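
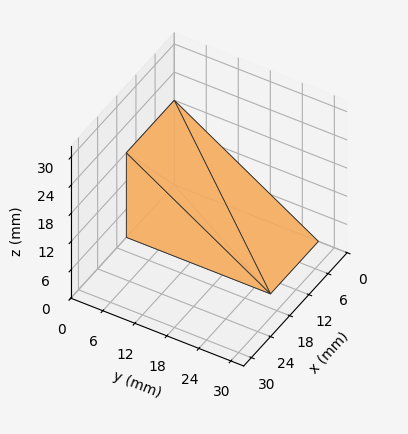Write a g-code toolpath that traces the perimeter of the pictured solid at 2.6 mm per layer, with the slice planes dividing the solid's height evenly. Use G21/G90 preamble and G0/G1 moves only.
Reading the render: the shape is a wedge (ramp): 15 × 27 mm base, rising to 18 mm along the y=0 edge and sloping linearly to z=0 at y=27 (dimensions read to the nearest mm from the axis ticks). For the g-code, the solid's height is divided into equal slices at the stated Δz and each level perimeter traced with G1 moves after a G0 lift.

; perimeter-only toolpath
G21 ; units = mm
G90 ; absolute positioning
G28 ; home
; layer 1
G0 Z2.6
G0 X0.0 Y0.0
G1 X15.0 Y0.0
G1 X15.0 Y23.1
G1 X0.0 Y23.1
G1 X0.0 Y0.0
; layer 2
G0 Z5.1
G0 X0.0 Y0.0
G1 X15.0 Y0.0
G1 X15.0 Y19.3
G1 X0.0 Y19.3
G1 X0.0 Y0.0
; layer 3
G0 Z7.7
G0 X0.0 Y0.0
G1 X15.0 Y0.0
G1 X15.0 Y15.4
G1 X0.0 Y15.4
G1 X0.0 Y0.0
; layer 4
G0 Z10.3
G0 X0.0 Y0.0
G1 X15.0 Y0.0
G1 X15.0 Y11.6
G1 X0.0 Y11.6
G1 X0.0 Y0.0
; layer 5
G0 Z12.9
G0 X0.0 Y0.0
G1 X15.0 Y0.0
G1 X15.0 Y7.7
G1 X0.0 Y7.7
G1 X0.0 Y0.0
; layer 6
G0 Z15.4
G0 X0.0 Y0.0
G1 X15.0 Y0.0
G1 X15.0 Y3.9
G1 X0.0 Y3.9
G1 X0.0 Y0.0
M2 ; end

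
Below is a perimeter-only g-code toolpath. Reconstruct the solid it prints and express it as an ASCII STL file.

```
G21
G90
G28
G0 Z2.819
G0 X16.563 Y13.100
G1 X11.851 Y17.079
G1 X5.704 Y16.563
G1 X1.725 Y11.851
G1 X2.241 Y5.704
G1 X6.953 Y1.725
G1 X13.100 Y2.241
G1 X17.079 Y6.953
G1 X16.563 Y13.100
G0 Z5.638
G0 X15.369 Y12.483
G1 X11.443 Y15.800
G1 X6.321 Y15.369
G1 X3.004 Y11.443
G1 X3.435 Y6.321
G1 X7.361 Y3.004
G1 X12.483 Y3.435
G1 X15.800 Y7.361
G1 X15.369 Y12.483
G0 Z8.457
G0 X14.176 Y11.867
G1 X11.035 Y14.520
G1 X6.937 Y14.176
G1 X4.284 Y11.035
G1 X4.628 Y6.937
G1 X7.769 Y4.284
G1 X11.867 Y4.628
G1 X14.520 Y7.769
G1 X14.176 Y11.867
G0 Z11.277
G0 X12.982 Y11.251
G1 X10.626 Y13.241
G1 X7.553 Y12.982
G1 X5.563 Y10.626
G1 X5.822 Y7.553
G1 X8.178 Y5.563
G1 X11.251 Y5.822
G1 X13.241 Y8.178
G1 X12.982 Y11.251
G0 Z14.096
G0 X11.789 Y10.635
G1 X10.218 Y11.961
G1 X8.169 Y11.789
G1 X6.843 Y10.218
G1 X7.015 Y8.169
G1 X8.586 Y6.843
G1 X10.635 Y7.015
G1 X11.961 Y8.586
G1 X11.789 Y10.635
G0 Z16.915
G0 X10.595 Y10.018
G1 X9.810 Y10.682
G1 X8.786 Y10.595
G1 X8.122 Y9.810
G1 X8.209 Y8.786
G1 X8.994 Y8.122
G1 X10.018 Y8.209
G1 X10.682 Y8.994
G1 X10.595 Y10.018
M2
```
solid part
  facet normal 0.0000 0.0000 -1.0000
    outer loop
      vertex 5.088 17.756 0.000
      vertex 12.259 18.359 0.000
      vertex 17.756 13.716 0.000
    endloop
  endfacet
  facet normal 0.0000 0.0000 -1.0000
    outer loop
      vertex 0.445 12.259 0.000
      vertex 5.088 17.756 0.000
      vertex 17.756 13.716 0.000
    endloop
  endfacet
  facet normal 0.0000 0.0000 -1.0000
    outer loop
      vertex 1.048 5.088 0.000
      vertex 0.445 12.259 0.000
      vertex 17.756 13.716 0.000
    endloop
  endfacet
  facet normal 0.0000 0.0000 -1.0000
    outer loop
      vertex 6.545 0.445 0.000
      vertex 1.048 5.088 0.000
      vertex 17.756 13.716 0.000
    endloop
  endfacet
  facet normal 0.0000 0.0000 -1.0000
    outer loop
      vertex 13.716 1.048 0.000
      vertex 6.545 0.445 0.000
      vertex 17.756 13.716 0.000
    endloop
  endfacet
  facet normal 0.0000 0.0000 -1.0000
    outer loop
      vertex 18.359 6.545 0.000
      vertex 13.716 1.048 0.000
      vertex 17.756 13.716 0.000
    endloop
  endfacet
  facet normal 0.5906 0.6992 0.4029
    outer loop
      vertex 17.756 13.716 0.000
      vertex 12.259 18.359 0.000
      vertex 9.402 9.402 19.734
    endloop
  endfacet
  facet normal -0.0767 0.9120 0.4029
    outer loop
      vertex 12.259 18.359 0.000
      vertex 5.088 17.756 0.000
      vertex 9.402 9.402 19.734
    endloop
  endfacet
  facet normal -0.6992 0.5906 0.4029
    outer loop
      vertex 5.088 17.756 0.000
      vertex 0.445 12.259 0.000
      vertex 9.402 9.402 19.734
    endloop
  endfacet
  facet normal -0.9120 -0.0767 0.4029
    outer loop
      vertex 0.445 12.259 0.000
      vertex 1.048 5.088 0.000
      vertex 9.402 9.402 19.734
    endloop
  endfacet
  facet normal -0.5906 -0.6992 0.4029
    outer loop
      vertex 1.048 5.088 0.000
      vertex 6.545 0.445 0.000
      vertex 9.402 9.402 19.734
    endloop
  endfacet
  facet normal 0.0767 -0.9120 0.4029
    outer loop
      vertex 6.545 0.445 0.000
      vertex 13.716 1.048 0.000
      vertex 9.402 9.402 19.734
    endloop
  endfacet
  facet normal 0.6992 -0.5906 0.4029
    outer loop
      vertex 13.716 1.048 0.000
      vertex 18.359 6.545 0.000
      vertex 9.402 9.402 19.734
    endloop
  endfacet
  facet normal 0.9120 0.0767 0.4029
    outer loop
      vertex 18.359 6.545 0.000
      vertex 17.756 13.716 0.000
      vertex 9.402 9.402 19.734
    endloop
  endfacet
endsolid part

The G0 Z moves step by Δz≈2.819 mm. The G1 loops shrink linearly with z, so the solid tapers from its base footprint up to z≈19.7. Closing with a flat bottom cap and the tapered top and triangulating gives 14 facets — a regular 8-sided pyramid, base circumscribed radius ≈ 9.4 mm, apex at z ≈ 19.7 mm.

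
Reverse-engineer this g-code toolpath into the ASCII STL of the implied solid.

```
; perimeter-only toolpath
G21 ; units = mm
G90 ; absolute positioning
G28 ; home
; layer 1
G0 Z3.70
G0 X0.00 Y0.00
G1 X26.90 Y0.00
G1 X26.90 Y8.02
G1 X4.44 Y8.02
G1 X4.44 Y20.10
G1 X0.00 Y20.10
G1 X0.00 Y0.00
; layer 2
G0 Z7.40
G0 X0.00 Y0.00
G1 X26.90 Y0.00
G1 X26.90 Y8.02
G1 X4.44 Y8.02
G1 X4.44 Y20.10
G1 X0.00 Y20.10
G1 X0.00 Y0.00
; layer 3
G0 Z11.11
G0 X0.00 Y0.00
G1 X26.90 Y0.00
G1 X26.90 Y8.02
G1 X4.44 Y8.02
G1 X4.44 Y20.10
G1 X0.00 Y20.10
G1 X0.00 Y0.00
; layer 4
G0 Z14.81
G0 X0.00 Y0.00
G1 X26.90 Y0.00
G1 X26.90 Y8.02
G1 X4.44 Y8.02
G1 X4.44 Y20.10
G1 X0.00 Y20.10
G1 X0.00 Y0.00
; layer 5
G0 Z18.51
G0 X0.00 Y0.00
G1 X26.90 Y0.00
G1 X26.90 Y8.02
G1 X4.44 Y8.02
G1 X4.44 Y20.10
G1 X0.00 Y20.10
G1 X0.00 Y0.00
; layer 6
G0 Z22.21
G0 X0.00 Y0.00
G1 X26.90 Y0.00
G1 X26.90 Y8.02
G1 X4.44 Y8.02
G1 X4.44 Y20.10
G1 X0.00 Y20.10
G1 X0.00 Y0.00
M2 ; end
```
solid part
  facet normal 0.0000 0.0000 -1.0000
    outer loop
      vertex 26.90 8.02 0.00
      vertex 26.90 0.00 0.00
      vertex 0.00 0.00 0.00
    endloop
  endfacet
  facet normal 0.0000 0.0000 -1.0000
    outer loop
      vertex 4.44 8.02 0.00
      vertex 26.90 8.02 0.00
      vertex 0.00 0.00 0.00
    endloop
  endfacet
  facet normal 0.0000 0.0000 -1.0000
    outer loop
      vertex 4.44 20.10 0.00
      vertex 4.44 8.02 0.00
      vertex 0.00 0.00 0.00
    endloop
  endfacet
  facet normal 0.0000 0.0000 -1.0000
    outer loop
      vertex 0.00 20.10 0.00
      vertex 4.44 20.10 0.00
      vertex 0.00 0.00 0.00
    endloop
  endfacet
  facet normal 0.0000 0.0000 1.0000
    outer loop
      vertex 0.00 0.00 22.21
      vertex 26.90 0.00 22.21
      vertex 26.90 8.02 22.21
    endloop
  endfacet
  facet normal 0.0000 0.0000 1.0000
    outer loop
      vertex 0.00 0.00 22.21
      vertex 26.90 8.02 22.21
      vertex 4.44 8.02 22.21
    endloop
  endfacet
  facet normal 0.0000 0.0000 1.0000
    outer loop
      vertex 0.00 0.00 22.21
      vertex 4.44 8.02 22.21
      vertex 4.44 20.10 22.21
    endloop
  endfacet
  facet normal 0.0000 0.0000 1.0000
    outer loop
      vertex 0.00 0.00 22.21
      vertex 4.44 20.10 22.21
      vertex 0.00 20.10 22.21
    endloop
  endfacet
  facet normal 0.0000 -1.0000 0.0000
    outer loop
      vertex 0.00 0.00 0.00
      vertex 26.90 0.00 0.00
      vertex 26.90 0.00 22.21
    endloop
  endfacet
  facet normal 0.0000 -1.0000 0.0000
    outer loop
      vertex 0.00 0.00 0.00
      vertex 26.90 0.00 22.21
      vertex 0.00 0.00 22.21
    endloop
  endfacet
  facet normal 1.0000 0.0000 0.0000
    outer loop
      vertex 26.90 0.00 0.00
      vertex 26.90 8.02 0.00
      vertex 26.90 8.02 22.21
    endloop
  endfacet
  facet normal 1.0000 0.0000 0.0000
    outer loop
      vertex 26.90 0.00 0.00
      vertex 26.90 8.02 22.21
      vertex 26.90 0.00 22.21
    endloop
  endfacet
  facet normal 0.0000 1.0000 0.0000
    outer loop
      vertex 26.90 8.02 0.00
      vertex 4.44 8.02 0.00
      vertex 4.44 8.02 22.21
    endloop
  endfacet
  facet normal 0.0000 1.0000 0.0000
    outer loop
      vertex 26.90 8.02 0.00
      vertex 4.44 8.02 22.21
      vertex 26.90 8.02 22.21
    endloop
  endfacet
  facet normal 1.0000 0.0000 0.0000
    outer loop
      vertex 4.44 8.02 0.00
      vertex 4.44 20.10 0.00
      vertex 4.44 20.10 22.21
    endloop
  endfacet
  facet normal 1.0000 0.0000 0.0000
    outer loop
      vertex 4.44 8.02 0.00
      vertex 4.44 20.10 22.21
      vertex 4.44 8.02 22.21
    endloop
  endfacet
  facet normal 0.0000 1.0000 0.0000
    outer loop
      vertex 4.44 20.10 0.00
      vertex 0.00 20.10 0.00
      vertex 0.00 20.10 22.21
    endloop
  endfacet
  facet normal 0.0000 1.0000 0.0000
    outer loop
      vertex 4.44 20.10 0.00
      vertex 0.00 20.10 22.21
      vertex 4.44 20.10 22.21
    endloop
  endfacet
  facet normal -1.0000 0.0000 0.0000
    outer loop
      vertex 0.00 20.10 0.00
      vertex 0.00 0.00 0.00
      vertex 0.00 0.00 22.21
    endloop
  endfacet
  facet normal -1.0000 0.0000 0.0000
    outer loop
      vertex 0.00 20.10 0.00
      vertex 0.00 0.00 22.21
      vertex 0.00 20.10 22.21
    endloop
  endfacet
endsolid part

The G0 Z moves step by Δz≈3.70 mm. Every layer's G1 loop is the same polygon, so the solid is a straight extrusion of it from z=0 to z≈22.2. Closing with flat bottom and top caps and triangulating gives 20 facets — an L-shaped prism: outer 26.9 × 20.1 mm, arm thicknesses ≈ 8.02 mm (horizontal) and 4.44 mm (vertical), extruded 22.2 mm in z.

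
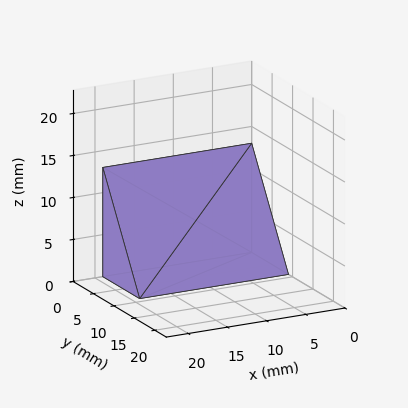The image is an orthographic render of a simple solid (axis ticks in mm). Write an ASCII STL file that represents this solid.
Reading the render: the shape is a wedge (ramp): 19 × 9 mm base, rising to 13 mm along the y=0 edge and sloping linearly to z=0 at y=9 (dimensions read to the nearest mm from the axis ticks). For the STL, each face is triangulated and given an outward normal.

solid part
  facet normal 0.0000 0.0000 -1.0000
    outer loop
      vertex 19.000 9.000 0.000
      vertex 19.000 0.000 0.000
      vertex 0.000 0.000 0.000
    endloop
  endfacet
  facet normal 0.0000 0.0000 -1.0000
    outer loop
      vertex 0.000 9.000 0.000
      vertex 19.000 9.000 0.000
      vertex 0.000 0.000 0.000
    endloop
  endfacet
  facet normal 0.0000 -1.0000 0.0000
    outer loop
      vertex 0.000 0.000 0.000
      vertex 19.000 0.000 0.000
      vertex 19.000 0.000 13.000
    endloop
  endfacet
  facet normal 0.0000 -1.0000 0.0000
    outer loop
      vertex 0.000 0.000 0.000
      vertex 19.000 0.000 13.000
      vertex 0.000 0.000 13.000
    endloop
  endfacet
  facet normal 0.0000 0.8222 0.5692
    outer loop
      vertex 0.000 0.000 13.000
      vertex 19.000 0.000 13.000
      vertex 19.000 9.000 0.000
    endloop
  endfacet
  facet normal 0.0000 0.8222 0.5692
    outer loop
      vertex 0.000 0.000 13.000
      vertex 19.000 9.000 0.000
      vertex 0.000 9.000 0.000
    endloop
  endfacet
  facet normal -1.0000 0.0000 0.0000
    outer loop
      vertex 0.000 0.000 13.000
      vertex 0.000 9.000 0.000
      vertex 0.000 0.000 0.000
    endloop
  endfacet
  facet normal 1.0000 0.0000 0.0000
    outer loop
      vertex 19.000 0.000 0.000
      vertex 19.000 9.000 0.000
      vertex 19.000 0.000 13.000
    endloop
  endfacet
endsolid part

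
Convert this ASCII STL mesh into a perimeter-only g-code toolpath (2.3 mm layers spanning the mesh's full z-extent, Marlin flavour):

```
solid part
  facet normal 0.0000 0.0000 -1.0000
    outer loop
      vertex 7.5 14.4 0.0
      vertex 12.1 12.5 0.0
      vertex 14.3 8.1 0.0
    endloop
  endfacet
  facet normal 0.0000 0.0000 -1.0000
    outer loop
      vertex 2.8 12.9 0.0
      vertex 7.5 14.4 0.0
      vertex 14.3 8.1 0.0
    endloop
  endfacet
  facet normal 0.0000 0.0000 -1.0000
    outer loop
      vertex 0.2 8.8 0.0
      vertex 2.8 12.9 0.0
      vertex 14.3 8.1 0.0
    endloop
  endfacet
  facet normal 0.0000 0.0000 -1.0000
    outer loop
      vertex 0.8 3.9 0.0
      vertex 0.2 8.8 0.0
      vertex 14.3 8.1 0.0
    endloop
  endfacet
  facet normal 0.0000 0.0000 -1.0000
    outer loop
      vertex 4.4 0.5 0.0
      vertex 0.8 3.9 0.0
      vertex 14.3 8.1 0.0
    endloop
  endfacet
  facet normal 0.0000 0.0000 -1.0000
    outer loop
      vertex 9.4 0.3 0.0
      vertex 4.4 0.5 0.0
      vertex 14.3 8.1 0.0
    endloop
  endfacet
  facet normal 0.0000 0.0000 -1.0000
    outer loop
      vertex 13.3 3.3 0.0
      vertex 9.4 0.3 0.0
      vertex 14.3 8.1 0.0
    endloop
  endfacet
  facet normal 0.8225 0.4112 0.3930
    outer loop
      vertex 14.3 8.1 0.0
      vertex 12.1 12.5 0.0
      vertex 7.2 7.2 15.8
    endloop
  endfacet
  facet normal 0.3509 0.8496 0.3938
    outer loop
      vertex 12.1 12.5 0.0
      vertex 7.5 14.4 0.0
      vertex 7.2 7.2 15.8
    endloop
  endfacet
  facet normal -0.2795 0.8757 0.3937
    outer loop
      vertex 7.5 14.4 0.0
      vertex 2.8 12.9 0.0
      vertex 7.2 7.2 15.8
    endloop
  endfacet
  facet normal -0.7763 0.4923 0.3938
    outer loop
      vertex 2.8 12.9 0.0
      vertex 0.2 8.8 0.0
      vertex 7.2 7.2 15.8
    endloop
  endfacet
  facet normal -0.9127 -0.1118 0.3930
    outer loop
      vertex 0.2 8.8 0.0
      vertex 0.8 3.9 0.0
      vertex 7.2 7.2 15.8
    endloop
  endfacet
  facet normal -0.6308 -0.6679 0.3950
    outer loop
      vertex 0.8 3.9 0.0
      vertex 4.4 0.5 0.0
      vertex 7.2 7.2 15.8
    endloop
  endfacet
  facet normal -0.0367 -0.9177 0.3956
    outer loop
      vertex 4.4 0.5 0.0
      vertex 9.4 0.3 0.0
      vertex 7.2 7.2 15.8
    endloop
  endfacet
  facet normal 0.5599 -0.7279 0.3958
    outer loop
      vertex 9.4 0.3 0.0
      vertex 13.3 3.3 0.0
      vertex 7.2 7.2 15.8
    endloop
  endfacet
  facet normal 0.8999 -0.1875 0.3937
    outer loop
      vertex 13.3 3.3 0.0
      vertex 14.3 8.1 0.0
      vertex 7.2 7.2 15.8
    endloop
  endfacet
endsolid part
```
; perimeter-only toolpath
G21 ; units = mm
G90 ; absolute positioning
G28 ; home
; layer 1
G0 Z2.3
G0 X13.3 Y8.0
G1 X11.4 Y11.7
G1 X7.5 Y13.4
G1 X3.4 Y12.1
G1 X1.2 Y8.6
G1 X1.7 Y4.4
G1 X4.8 Y1.5
G1 X9.1 Y1.3
G1 X12.4 Y3.9
G1 X13.3 Y8.0
; layer 2
G0 Z4.5
G0 X12.3 Y7.8
G1 X10.7 Y11.0
G1 X7.4 Y12.3
G1 X4.1 Y11.3
G1 X2.2 Y8.3
G1 X2.6 Y4.8
G1 X5.2 Y2.4
G1 X8.8 Y2.3
G1 X11.6 Y4.4
G1 X12.3 Y7.8
; layer 3
G0 Z6.8
G0 X11.3 Y7.7
G1 X10.0 Y10.2
G1 X7.4 Y11.3
G1 X4.7 Y10.5
G1 X3.2 Y8.1
G1 X3.5 Y5.3
G1 X5.6 Y3.4
G1 X8.5 Y3.3
G1 X10.7 Y5.0
G1 X11.3 Y7.7
; layer 4
G0 Z9.0
G0 X10.2 Y7.6
G1 X9.3 Y9.5
G1 X7.3 Y10.3
G1 X5.3 Y9.6
G1 X4.2 Y7.9
G1 X4.5 Y5.8
G1 X6.0 Y4.3
G1 X8.1 Y4.2
G1 X9.8 Y5.5
G1 X10.2 Y7.6
; layer 5
G0 Z11.3
G0 X9.2 Y7.5
G1 X8.6 Y8.7
G1 X7.3 Y9.3
G1 X5.9 Y8.8
G1 X5.2 Y7.7
G1 X5.4 Y6.3
G1 X6.4 Y5.3
G1 X7.8 Y5.2
G1 X8.9 Y6.1
G1 X9.2 Y7.5
; layer 6
G0 Z13.5
G0 X8.2 Y7.3
G1 X7.9 Y8.0
G1 X7.2 Y8.2
G1 X6.6 Y8.0
G1 X6.2 Y7.4
G1 X6.3 Y6.7
G1 X6.8 Y6.2
G1 X7.5 Y6.2
G1 X8.1 Y6.6
G1 X8.2 Y7.3
M2 ; end

The solid is a regular 9-sided pyramid, base circumscribed radius ≈ 7.2 mm, apex at z ≈ 15.8 mm. Slicing at Δz = 2.3 mm — 7 equal slices spanning the solid's height, so layer i sits at z = i·h/7 — gives 6 non-empty perimeters. Each is a 9-segment closed polygon; G0 lifts to the layer z and rapids to the start vertex, then G1 traces the edges. The cross-section shrinks linearly with z (the slice at the apex is degenerate and omitted).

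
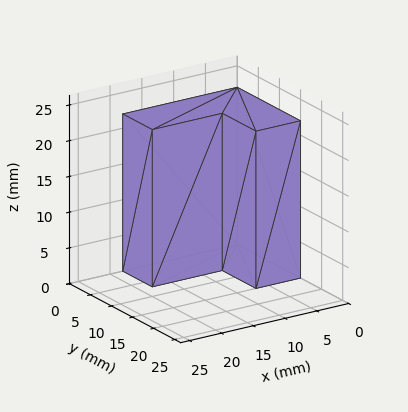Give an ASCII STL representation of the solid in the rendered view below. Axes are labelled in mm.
Reading the render: the shape is an L-shaped prism: outer 18 × 15 mm, arm thicknesses ≈ 7 mm (horizontal) and 7 mm (vertical), extruded 22 mm in z (dimensions read to the nearest mm from the axis ticks). For the STL, each face is triangulated and given an outward normal.

solid part
  facet normal 0.0000 0.0000 -1.0000
    outer loop
      vertex 18.0 7.0 0.0
      vertex 18.0 0.0 0.0
      vertex 0.0 0.0 0.0
    endloop
  endfacet
  facet normal 0.0000 0.0000 -1.0000
    outer loop
      vertex 7.0 7.0 0.0
      vertex 18.0 7.0 0.0
      vertex 0.0 0.0 0.0
    endloop
  endfacet
  facet normal 0.0000 0.0000 -1.0000
    outer loop
      vertex 7.0 15.0 0.0
      vertex 7.0 7.0 0.0
      vertex 0.0 0.0 0.0
    endloop
  endfacet
  facet normal 0.0000 0.0000 -1.0000
    outer loop
      vertex 0.0 15.0 0.0
      vertex 7.0 15.0 0.0
      vertex 0.0 0.0 0.0
    endloop
  endfacet
  facet normal 0.0000 0.0000 1.0000
    outer loop
      vertex 0.0 0.0 22.0
      vertex 18.0 0.0 22.0
      vertex 18.0 7.0 22.0
    endloop
  endfacet
  facet normal 0.0000 0.0000 1.0000
    outer loop
      vertex 0.0 0.0 22.0
      vertex 18.0 7.0 22.0
      vertex 7.0 7.0 22.0
    endloop
  endfacet
  facet normal 0.0000 0.0000 1.0000
    outer loop
      vertex 0.0 0.0 22.0
      vertex 7.0 7.0 22.0
      vertex 7.0 15.0 22.0
    endloop
  endfacet
  facet normal 0.0000 0.0000 1.0000
    outer loop
      vertex 0.0 0.0 22.0
      vertex 7.0 15.0 22.0
      vertex 0.0 15.0 22.0
    endloop
  endfacet
  facet normal 0.0000 -1.0000 0.0000
    outer loop
      vertex 0.0 0.0 0.0
      vertex 18.0 0.0 0.0
      vertex 18.0 0.0 22.0
    endloop
  endfacet
  facet normal 0.0000 -1.0000 0.0000
    outer loop
      vertex 0.0 0.0 0.0
      vertex 18.0 0.0 22.0
      vertex 0.0 0.0 22.0
    endloop
  endfacet
  facet normal 1.0000 0.0000 0.0000
    outer loop
      vertex 18.0 0.0 0.0
      vertex 18.0 7.0 0.0
      vertex 18.0 7.0 22.0
    endloop
  endfacet
  facet normal 1.0000 0.0000 0.0000
    outer loop
      vertex 18.0 0.0 0.0
      vertex 18.0 7.0 22.0
      vertex 18.0 0.0 22.0
    endloop
  endfacet
  facet normal 0.0000 1.0000 0.0000
    outer loop
      vertex 18.0 7.0 0.0
      vertex 7.0 7.0 0.0
      vertex 7.0 7.0 22.0
    endloop
  endfacet
  facet normal 0.0000 1.0000 0.0000
    outer loop
      vertex 18.0 7.0 0.0
      vertex 7.0 7.0 22.0
      vertex 18.0 7.0 22.0
    endloop
  endfacet
  facet normal 1.0000 0.0000 0.0000
    outer loop
      vertex 7.0 7.0 0.0
      vertex 7.0 15.0 0.0
      vertex 7.0 15.0 22.0
    endloop
  endfacet
  facet normal 1.0000 0.0000 0.0000
    outer loop
      vertex 7.0 7.0 0.0
      vertex 7.0 15.0 22.0
      vertex 7.0 7.0 22.0
    endloop
  endfacet
  facet normal 0.0000 1.0000 0.0000
    outer loop
      vertex 7.0 15.0 0.0
      vertex 0.0 15.0 0.0
      vertex 0.0 15.0 22.0
    endloop
  endfacet
  facet normal 0.0000 1.0000 0.0000
    outer loop
      vertex 7.0 15.0 0.0
      vertex 0.0 15.0 22.0
      vertex 7.0 15.0 22.0
    endloop
  endfacet
  facet normal -1.0000 0.0000 0.0000
    outer loop
      vertex 0.0 15.0 0.0
      vertex 0.0 0.0 0.0
      vertex 0.0 0.0 22.0
    endloop
  endfacet
  facet normal -1.0000 0.0000 0.0000
    outer loop
      vertex 0.0 15.0 0.0
      vertex 0.0 0.0 22.0
      vertex 0.0 15.0 22.0
    endloop
  endfacet
endsolid part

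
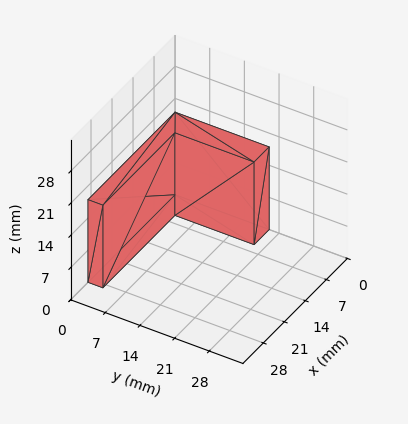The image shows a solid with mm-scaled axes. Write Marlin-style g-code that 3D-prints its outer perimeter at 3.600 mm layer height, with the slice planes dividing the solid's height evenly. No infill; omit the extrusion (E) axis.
Reading the render: the shape is an L-shaped prism: outer 29 × 19 mm, arm thicknesses ≈ 3 mm (horizontal) and 5 mm (vertical), extruded 18 mm in z (dimensions read to the nearest mm from the axis ticks). For the g-code, the solid's height is divided into equal slices at the stated Δz and each level perimeter traced with G1 moves after a G0 lift.

; perimeter-only toolpath
G21 ; units = mm
G90 ; absolute positioning
G28 ; home
; layer 1
G0 Z3.600
G0 X0.000 Y0.000
G1 X29.000 Y0.000
G1 X29.000 Y3.000
G1 X5.000 Y3.000
G1 X5.000 Y19.000
G1 X0.000 Y19.000
G1 X0.000 Y0.000
; layer 2
G0 Z7.200
G0 X0.000 Y0.000
G1 X29.000 Y0.000
G1 X29.000 Y3.000
G1 X5.000 Y3.000
G1 X5.000 Y19.000
G1 X0.000 Y19.000
G1 X0.000 Y0.000
; layer 3
G0 Z10.800
G0 X0.000 Y0.000
G1 X29.000 Y0.000
G1 X29.000 Y3.000
G1 X5.000 Y3.000
G1 X5.000 Y19.000
G1 X0.000 Y19.000
G1 X0.000 Y0.000
; layer 4
G0 Z14.400
G0 X0.000 Y0.000
G1 X29.000 Y0.000
G1 X29.000 Y3.000
G1 X5.000 Y3.000
G1 X5.000 Y19.000
G1 X0.000 Y19.000
G1 X0.000 Y0.000
; layer 5
G0 Z18.000
G0 X0.000 Y0.000
G1 X29.000 Y0.000
G1 X29.000 Y3.000
G1 X5.000 Y3.000
G1 X5.000 Y19.000
G1 X0.000 Y19.000
G1 X0.000 Y0.000
M2 ; end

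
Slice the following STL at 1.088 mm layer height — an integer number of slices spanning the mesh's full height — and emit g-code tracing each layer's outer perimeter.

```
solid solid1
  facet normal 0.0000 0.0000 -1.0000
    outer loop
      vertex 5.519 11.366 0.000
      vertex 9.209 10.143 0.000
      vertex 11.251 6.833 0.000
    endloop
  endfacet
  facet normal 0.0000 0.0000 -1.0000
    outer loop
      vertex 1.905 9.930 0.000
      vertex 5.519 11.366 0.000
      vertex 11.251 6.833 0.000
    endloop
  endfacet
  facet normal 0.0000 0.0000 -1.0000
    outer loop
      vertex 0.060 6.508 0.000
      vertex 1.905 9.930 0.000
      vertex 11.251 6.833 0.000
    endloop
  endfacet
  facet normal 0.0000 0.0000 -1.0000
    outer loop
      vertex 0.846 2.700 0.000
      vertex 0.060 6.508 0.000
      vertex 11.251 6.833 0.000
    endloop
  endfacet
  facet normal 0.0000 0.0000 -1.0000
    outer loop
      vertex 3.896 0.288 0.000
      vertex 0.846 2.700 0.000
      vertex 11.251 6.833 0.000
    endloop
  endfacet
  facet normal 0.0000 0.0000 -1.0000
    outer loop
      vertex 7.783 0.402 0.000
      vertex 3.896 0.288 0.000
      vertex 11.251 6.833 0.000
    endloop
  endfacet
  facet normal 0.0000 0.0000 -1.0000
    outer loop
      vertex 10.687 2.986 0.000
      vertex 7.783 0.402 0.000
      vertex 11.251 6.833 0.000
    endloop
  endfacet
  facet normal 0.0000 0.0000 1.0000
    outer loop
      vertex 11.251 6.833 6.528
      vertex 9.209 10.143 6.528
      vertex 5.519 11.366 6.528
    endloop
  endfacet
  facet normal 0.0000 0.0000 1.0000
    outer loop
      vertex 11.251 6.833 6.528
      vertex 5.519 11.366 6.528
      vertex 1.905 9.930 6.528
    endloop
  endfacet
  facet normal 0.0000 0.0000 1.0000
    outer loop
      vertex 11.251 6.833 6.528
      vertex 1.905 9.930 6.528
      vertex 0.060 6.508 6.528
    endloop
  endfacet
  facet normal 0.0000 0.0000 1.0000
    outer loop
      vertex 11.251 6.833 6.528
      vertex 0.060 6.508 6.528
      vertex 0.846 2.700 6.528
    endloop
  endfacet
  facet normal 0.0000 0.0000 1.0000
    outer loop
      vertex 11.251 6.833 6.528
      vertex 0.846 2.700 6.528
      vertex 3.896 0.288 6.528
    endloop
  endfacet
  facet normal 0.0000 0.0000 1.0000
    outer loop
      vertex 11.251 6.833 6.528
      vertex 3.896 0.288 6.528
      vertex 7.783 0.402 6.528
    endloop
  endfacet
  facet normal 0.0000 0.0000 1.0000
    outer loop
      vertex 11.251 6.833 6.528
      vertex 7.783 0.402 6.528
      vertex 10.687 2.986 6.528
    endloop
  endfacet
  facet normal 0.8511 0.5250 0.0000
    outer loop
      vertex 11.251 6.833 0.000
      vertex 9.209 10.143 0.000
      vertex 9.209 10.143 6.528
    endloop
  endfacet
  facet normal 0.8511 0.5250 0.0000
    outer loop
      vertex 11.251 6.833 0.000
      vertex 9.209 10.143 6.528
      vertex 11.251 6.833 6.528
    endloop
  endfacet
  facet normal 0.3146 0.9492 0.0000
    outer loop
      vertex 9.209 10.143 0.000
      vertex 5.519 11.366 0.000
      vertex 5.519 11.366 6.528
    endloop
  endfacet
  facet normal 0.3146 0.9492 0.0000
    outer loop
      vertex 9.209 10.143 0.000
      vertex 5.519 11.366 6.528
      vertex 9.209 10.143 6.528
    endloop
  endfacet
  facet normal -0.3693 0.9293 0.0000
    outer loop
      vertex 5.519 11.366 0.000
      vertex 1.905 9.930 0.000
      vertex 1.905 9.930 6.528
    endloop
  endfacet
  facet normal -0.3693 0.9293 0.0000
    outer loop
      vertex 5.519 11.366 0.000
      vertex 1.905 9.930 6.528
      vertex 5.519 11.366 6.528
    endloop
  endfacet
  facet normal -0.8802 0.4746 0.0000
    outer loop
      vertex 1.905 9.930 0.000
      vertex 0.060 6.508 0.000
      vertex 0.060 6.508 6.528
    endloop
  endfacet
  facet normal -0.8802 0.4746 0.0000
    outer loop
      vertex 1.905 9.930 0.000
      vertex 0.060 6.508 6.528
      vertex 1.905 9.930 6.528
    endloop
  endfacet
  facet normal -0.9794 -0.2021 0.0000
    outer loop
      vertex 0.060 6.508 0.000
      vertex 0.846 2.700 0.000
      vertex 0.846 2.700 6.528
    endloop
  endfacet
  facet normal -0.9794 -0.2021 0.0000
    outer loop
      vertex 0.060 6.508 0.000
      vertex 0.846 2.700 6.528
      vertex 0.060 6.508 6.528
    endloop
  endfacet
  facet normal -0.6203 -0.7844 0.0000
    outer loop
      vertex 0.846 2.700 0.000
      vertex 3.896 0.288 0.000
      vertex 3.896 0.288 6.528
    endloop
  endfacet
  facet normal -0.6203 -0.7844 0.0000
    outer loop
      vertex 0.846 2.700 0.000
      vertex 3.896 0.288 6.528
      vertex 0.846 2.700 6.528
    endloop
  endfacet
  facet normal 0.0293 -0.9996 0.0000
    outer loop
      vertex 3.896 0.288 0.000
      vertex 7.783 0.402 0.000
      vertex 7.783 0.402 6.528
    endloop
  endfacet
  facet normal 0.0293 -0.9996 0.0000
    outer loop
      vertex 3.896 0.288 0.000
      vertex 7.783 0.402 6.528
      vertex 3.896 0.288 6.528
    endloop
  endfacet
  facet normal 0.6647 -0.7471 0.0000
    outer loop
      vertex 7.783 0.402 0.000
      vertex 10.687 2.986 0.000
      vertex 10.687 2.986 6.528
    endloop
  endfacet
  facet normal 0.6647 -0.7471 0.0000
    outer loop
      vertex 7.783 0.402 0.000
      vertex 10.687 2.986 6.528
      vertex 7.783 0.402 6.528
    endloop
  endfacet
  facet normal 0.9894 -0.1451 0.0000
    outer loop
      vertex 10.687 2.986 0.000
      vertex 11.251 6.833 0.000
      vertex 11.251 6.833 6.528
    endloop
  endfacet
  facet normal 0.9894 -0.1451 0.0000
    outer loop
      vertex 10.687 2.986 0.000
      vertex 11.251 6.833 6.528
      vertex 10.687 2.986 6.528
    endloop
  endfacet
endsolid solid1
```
; perimeter-only toolpath
G21 ; units = mm
G90 ; absolute positioning
G28 ; home
; layer 1
G0 Z1.088
G0 X11.251 Y6.833
G1 X9.209 Y10.143
G1 X5.519 Y11.366
G1 X1.905 Y9.930
G1 X0.060 Y6.508
G1 X0.846 Y2.700
G1 X3.896 Y0.288
G1 X7.783 Y0.402
G1 X10.687 Y2.986
G1 X11.251 Y6.833
; layer 2
G0 Z2.176
G0 X11.251 Y6.833
G1 X9.209 Y10.143
G1 X5.519 Y11.366
G1 X1.905 Y9.930
G1 X0.060 Y6.508
G1 X0.846 Y2.700
G1 X3.896 Y0.288
G1 X7.783 Y0.402
G1 X10.687 Y2.986
G1 X11.251 Y6.833
; layer 3
G0 Z3.264
G0 X11.251 Y6.833
G1 X9.209 Y10.143
G1 X5.519 Y11.366
G1 X1.905 Y9.930
G1 X0.060 Y6.508
G1 X0.846 Y2.700
G1 X3.896 Y0.288
G1 X7.783 Y0.402
G1 X10.687 Y2.986
G1 X11.251 Y6.833
; layer 4
G0 Z4.352
G0 X11.251 Y6.833
G1 X9.209 Y10.143
G1 X5.519 Y11.366
G1 X1.905 Y9.930
G1 X0.060 Y6.508
G1 X0.846 Y2.700
G1 X3.896 Y0.288
G1 X7.783 Y0.402
G1 X10.687 Y2.986
G1 X11.251 Y6.833
; layer 5
G0 Z5.440
G0 X11.251 Y6.833
G1 X9.209 Y10.143
G1 X5.519 Y11.366
G1 X1.905 Y9.930
G1 X0.060 Y6.508
G1 X0.846 Y2.700
G1 X3.896 Y0.288
G1 X7.783 Y0.402
G1 X10.687 Y2.986
G1 X11.251 Y6.833
; layer 6
G0 Z6.528
G0 X11.251 Y6.833
G1 X9.209 Y10.143
G1 X5.519 Y11.366
G1 X1.905 Y9.930
G1 X0.060 Y6.508
G1 X0.846 Y2.700
G1 X3.896 Y0.288
G1 X7.783 Y0.402
G1 X10.687 Y2.986
G1 X11.251 Y6.833
M2 ; end

The solid is a regular 9-sided prism (a cylinder approximated with 9 flat sides), circumscribed radius ≈ 5.68 mm, height ≈ 6.53 mm. Slicing at Δz = 1.088 mm — 6 equal slices spanning the solid's height, so layer i sits at z = i·h/6 — gives 6 non-empty perimeters. Each is a 9-segment closed polygon; G0 lifts to the layer z and rapids to the start vertex, then G1 traces the edges.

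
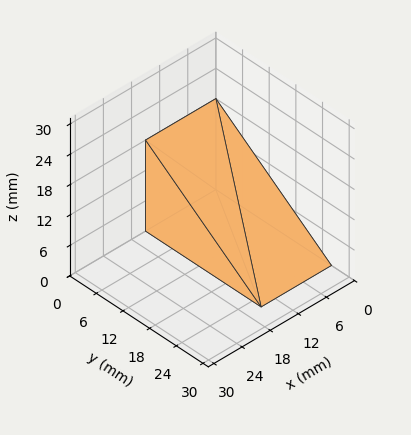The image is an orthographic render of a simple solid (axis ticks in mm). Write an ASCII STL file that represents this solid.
Reading the render: the shape is a wedge (ramp): 15 × 26 mm base, rising to 18 mm along the y=0 edge and sloping linearly to z=0 at y=26 (dimensions read to the nearest mm from the axis ticks). For the STL, each face is triangulated and given an outward normal.

solid part
  facet normal 0.0000 0.0000 -1.0000
    outer loop
      vertex 15.00 26.00 0.00
      vertex 15.00 0.00 0.00
      vertex 0.00 0.00 0.00
    endloop
  endfacet
  facet normal 0.0000 0.0000 -1.0000
    outer loop
      vertex 0.00 26.00 0.00
      vertex 15.00 26.00 0.00
      vertex 0.00 0.00 0.00
    endloop
  endfacet
  facet normal 0.0000 -1.0000 0.0000
    outer loop
      vertex 0.00 0.00 0.00
      vertex 15.00 0.00 0.00
      vertex 15.00 0.00 18.00
    endloop
  endfacet
  facet normal 0.0000 -1.0000 0.0000
    outer loop
      vertex 0.00 0.00 0.00
      vertex 15.00 0.00 18.00
      vertex 0.00 0.00 18.00
    endloop
  endfacet
  facet normal 0.0000 0.5692 0.8222
    outer loop
      vertex 0.00 0.00 18.00
      vertex 15.00 0.00 18.00
      vertex 15.00 26.00 0.00
    endloop
  endfacet
  facet normal 0.0000 0.5692 0.8222
    outer loop
      vertex 0.00 0.00 18.00
      vertex 15.00 26.00 0.00
      vertex 0.00 26.00 0.00
    endloop
  endfacet
  facet normal -1.0000 0.0000 0.0000
    outer loop
      vertex 0.00 0.00 18.00
      vertex 0.00 26.00 0.00
      vertex 0.00 0.00 0.00
    endloop
  endfacet
  facet normal 1.0000 0.0000 0.0000
    outer loop
      vertex 15.00 0.00 0.00
      vertex 15.00 26.00 0.00
      vertex 15.00 0.00 18.00
    endloop
  endfacet
endsolid part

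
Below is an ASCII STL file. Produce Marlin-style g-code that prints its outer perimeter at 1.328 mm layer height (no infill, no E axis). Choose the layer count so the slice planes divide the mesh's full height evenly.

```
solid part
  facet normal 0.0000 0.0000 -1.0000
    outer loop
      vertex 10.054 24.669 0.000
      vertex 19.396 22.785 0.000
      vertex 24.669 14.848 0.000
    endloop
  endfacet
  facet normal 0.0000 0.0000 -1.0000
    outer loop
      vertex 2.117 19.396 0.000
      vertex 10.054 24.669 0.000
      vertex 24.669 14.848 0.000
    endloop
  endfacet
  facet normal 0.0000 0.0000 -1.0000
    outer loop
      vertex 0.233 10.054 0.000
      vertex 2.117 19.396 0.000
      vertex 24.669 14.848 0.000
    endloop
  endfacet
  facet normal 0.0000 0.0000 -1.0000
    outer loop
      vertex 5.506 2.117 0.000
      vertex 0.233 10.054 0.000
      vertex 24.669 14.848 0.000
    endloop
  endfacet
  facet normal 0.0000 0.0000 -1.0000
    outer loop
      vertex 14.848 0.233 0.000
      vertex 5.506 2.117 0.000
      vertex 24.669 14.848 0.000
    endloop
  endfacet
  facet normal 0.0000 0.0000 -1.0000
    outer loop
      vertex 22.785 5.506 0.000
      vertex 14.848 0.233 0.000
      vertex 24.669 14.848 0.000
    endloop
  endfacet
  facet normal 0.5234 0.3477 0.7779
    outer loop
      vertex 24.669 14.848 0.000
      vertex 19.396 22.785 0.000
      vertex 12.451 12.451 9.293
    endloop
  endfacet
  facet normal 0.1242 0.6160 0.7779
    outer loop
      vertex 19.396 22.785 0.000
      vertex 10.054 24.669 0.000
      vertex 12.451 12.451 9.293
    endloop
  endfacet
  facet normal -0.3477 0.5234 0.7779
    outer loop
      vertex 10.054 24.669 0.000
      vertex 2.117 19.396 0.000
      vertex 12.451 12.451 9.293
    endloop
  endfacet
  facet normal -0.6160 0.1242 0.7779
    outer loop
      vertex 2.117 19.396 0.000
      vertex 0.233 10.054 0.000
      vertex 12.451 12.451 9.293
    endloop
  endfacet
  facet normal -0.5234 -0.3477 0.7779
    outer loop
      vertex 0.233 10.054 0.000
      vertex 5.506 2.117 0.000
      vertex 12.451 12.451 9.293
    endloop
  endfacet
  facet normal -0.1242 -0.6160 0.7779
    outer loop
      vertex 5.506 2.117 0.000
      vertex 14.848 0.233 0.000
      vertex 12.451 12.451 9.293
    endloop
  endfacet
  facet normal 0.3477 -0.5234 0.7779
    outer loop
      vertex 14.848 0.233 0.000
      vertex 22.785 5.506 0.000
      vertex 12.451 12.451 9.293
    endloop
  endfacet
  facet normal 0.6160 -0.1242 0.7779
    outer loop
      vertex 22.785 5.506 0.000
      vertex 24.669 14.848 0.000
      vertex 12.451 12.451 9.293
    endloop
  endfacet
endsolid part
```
; perimeter-only toolpath
G21 ; units = mm
G90 ; absolute positioning
G28 ; home
; layer 1
G0 Z1.328
G0 X22.924 Y14.506
G1 X18.404 Y21.309
G1 X10.396 Y22.924
G1 X3.593 Y18.404
G1 X1.978 Y10.396
G1 X6.498 Y3.593
G1 X14.506 Y1.978
G1 X21.309 Y6.498
G1 X22.924 Y14.506
; layer 2
G0 Z2.655
G0 X21.178 Y14.163
G1 X17.412 Y19.832
G1 X10.739 Y21.178
G1 X5.070 Y17.412
G1 X3.724 Y10.739
G1 X7.490 Y5.070
G1 X14.163 Y3.724
G1 X19.832 Y7.490
G1 X21.178 Y14.163
; layer 3
G0 Z3.983
G0 X19.433 Y13.821
G1 X16.420 Y18.356
G1 X11.081 Y19.433
G1 X6.546 Y16.420
G1 X5.469 Y11.081
G1 X8.482 Y6.546
G1 X13.821 Y5.469
G1 X18.356 Y8.482
G1 X19.433 Y13.821
; layer 4
G0 Z5.310
G0 X17.687 Y13.478
G1 X15.427 Y16.880
G1 X11.424 Y17.687
G1 X8.022 Y15.427
G1 X7.215 Y11.424
G1 X9.475 Y8.022
G1 X13.478 Y7.215
G1 X16.880 Y9.475
G1 X17.687 Y13.478
; layer 5
G0 Z6.638
G0 X15.942 Y13.136
G1 X14.435 Y15.404
G1 X11.766 Y15.942
G1 X9.498 Y14.435
G1 X8.960 Y11.766
G1 X10.467 Y9.498
G1 X13.136 Y8.960
G1 X15.404 Y10.467
G1 X15.942 Y13.136
; layer 6
G0 Z7.965
G0 X14.196 Y12.793
G1 X13.443 Y13.927
G1 X12.109 Y14.196
G1 X10.975 Y13.443
G1 X10.706 Y12.109
G1 X11.459 Y10.975
G1 X12.793 Y10.706
G1 X13.927 Y11.459
G1 X14.196 Y12.793
M2 ; end

The solid is a regular 8-sided pyramid, base circumscribed radius ≈ 12.5 mm, apex at z ≈ 9.29 mm. Slicing at Δz = 1.328 mm — 7 equal slices spanning the solid's height, so layer i sits at z = i·h/7 — gives 6 non-empty perimeters. Each is a 8-segment closed polygon; G0 lifts to the layer z and rapids to the start vertex, then G1 traces the edges. The cross-section shrinks linearly with z (the slice at the apex is degenerate and omitted).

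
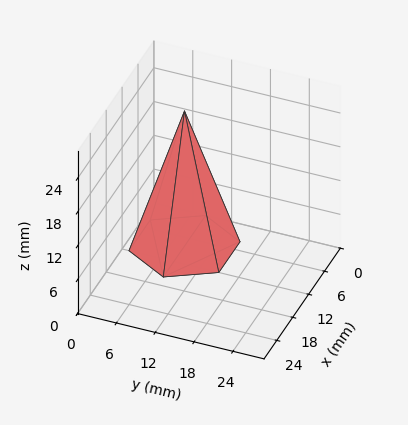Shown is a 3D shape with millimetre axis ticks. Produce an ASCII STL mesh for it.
Reading the render: the shape is a regular 6-sided pyramid, base circumscribed radius ≈ 8 mm, apex at z ≈ 24 mm (dimensions read to the nearest mm from the axis ticks). For the STL, each face is triangulated and given an outward normal.

solid part
  facet normal 0.0000 0.0000 -1.0000
    outer loop
      vertex 4.00 14.93 0.00
      vertex 12.00 14.93 0.00
      vertex 16.00 8.00 0.00
    endloop
  endfacet
  facet normal 0.0000 0.0000 -1.0000
    outer loop
      vertex 0.00 8.00 0.00
      vertex 4.00 14.93 0.00
      vertex 16.00 8.00 0.00
    endloop
  endfacet
  facet normal 0.0000 0.0000 -1.0000
    outer loop
      vertex 4.00 1.07 0.00
      vertex 0.00 8.00 0.00
      vertex 16.00 8.00 0.00
    endloop
  endfacet
  facet normal 0.0000 0.0000 -1.0000
    outer loop
      vertex 12.00 1.07 0.00
      vertex 4.00 1.07 0.00
      vertex 16.00 8.00 0.00
    endloop
  endfacet
  facet normal 0.8321 0.4803 0.2774
    outer loop
      vertex 16.00 8.00 0.00
      vertex 12.00 14.93 0.00
      vertex 8.00 8.00 24.00
    endloop
  endfacet
  facet normal 0.0000 0.9607 0.2774
    outer loop
      vertex 12.00 14.93 0.00
      vertex 4.00 14.93 0.00
      vertex 8.00 8.00 24.00
    endloop
  endfacet
  facet normal -0.8321 0.4803 0.2774
    outer loop
      vertex 4.00 14.93 0.00
      vertex 0.00 8.00 0.00
      vertex 8.00 8.00 24.00
    endloop
  endfacet
  facet normal -0.8321 -0.4803 0.2774
    outer loop
      vertex 0.00 8.00 0.00
      vertex 4.00 1.07 0.00
      vertex 8.00 8.00 24.00
    endloop
  endfacet
  facet normal 0.0000 -0.9607 0.2774
    outer loop
      vertex 4.00 1.07 0.00
      vertex 12.00 1.07 0.00
      vertex 8.00 8.00 24.00
    endloop
  endfacet
  facet normal 0.8321 -0.4803 0.2774
    outer loop
      vertex 12.00 1.07 0.00
      vertex 16.00 8.00 0.00
      vertex 8.00 8.00 24.00
    endloop
  endfacet
endsolid part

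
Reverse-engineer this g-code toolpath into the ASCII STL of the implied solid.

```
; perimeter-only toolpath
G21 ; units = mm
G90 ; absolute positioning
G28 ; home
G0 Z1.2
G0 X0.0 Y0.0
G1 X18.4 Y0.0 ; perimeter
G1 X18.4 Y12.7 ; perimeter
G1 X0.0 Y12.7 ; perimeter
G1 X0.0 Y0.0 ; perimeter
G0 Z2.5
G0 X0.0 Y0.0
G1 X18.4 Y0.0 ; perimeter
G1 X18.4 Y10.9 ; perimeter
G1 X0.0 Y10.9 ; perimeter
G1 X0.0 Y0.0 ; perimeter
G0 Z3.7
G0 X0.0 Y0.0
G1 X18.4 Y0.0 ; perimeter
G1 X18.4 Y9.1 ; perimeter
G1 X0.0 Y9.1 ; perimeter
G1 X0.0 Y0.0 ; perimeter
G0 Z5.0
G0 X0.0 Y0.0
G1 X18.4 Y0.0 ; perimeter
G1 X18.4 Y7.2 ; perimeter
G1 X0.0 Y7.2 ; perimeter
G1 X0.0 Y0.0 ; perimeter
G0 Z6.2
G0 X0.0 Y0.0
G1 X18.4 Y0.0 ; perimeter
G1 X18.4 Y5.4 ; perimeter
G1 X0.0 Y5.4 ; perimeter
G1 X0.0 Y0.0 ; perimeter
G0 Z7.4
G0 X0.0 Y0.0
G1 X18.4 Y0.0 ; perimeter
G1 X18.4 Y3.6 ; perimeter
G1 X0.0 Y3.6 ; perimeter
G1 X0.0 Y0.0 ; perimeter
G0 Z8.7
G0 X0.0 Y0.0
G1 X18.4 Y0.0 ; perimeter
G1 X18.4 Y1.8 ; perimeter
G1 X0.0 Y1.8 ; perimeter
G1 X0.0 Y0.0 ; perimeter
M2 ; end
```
solid part
  facet normal 0.0000 0.0000 -1.0000
    outer loop
      vertex 18.4 14.5 0.0
      vertex 18.4 0.0 0.0
      vertex 0.0 0.0 0.0
    endloop
  endfacet
  facet normal 0.0000 0.0000 -1.0000
    outer loop
      vertex 0.0 14.5 0.0
      vertex 18.4 14.5 0.0
      vertex 0.0 0.0 0.0
    endloop
  endfacet
  facet normal 0.0000 -1.0000 0.0000
    outer loop
      vertex 0.0 0.0 0.0
      vertex 18.4 0.0 0.0
      vertex 18.4 0.0 9.9
    endloop
  endfacet
  facet normal 0.0000 -1.0000 0.0000
    outer loop
      vertex 0.0 0.0 0.0
      vertex 18.4 0.0 9.9
      vertex 0.0 0.0 9.9
    endloop
  endfacet
  facet normal 0.0000 0.5639 0.8259
    outer loop
      vertex 0.0 0.0 9.9
      vertex 18.4 0.0 9.9
      vertex 18.4 14.5 0.0
    endloop
  endfacet
  facet normal 0.0000 0.5639 0.8259
    outer loop
      vertex 0.0 0.0 9.9
      vertex 18.4 14.5 0.0
      vertex 0.0 14.5 0.0
    endloop
  endfacet
  facet normal -1.0000 0.0000 0.0000
    outer loop
      vertex 0.0 0.0 9.9
      vertex 0.0 14.5 0.0
      vertex 0.0 0.0 0.0
    endloop
  endfacet
  facet normal 1.0000 0.0000 0.0000
    outer loop
      vertex 18.4 0.0 0.0
      vertex 18.4 14.5 0.0
      vertex 18.4 0.0 9.9
    endloop
  endfacet
endsolid part

The G0 Z moves step by Δz≈1.2 mm. The G1 loops shrink linearly with z, so the solid tapers from its base footprint up to z≈9.9. Closing with a flat bottom cap and the tapered top and triangulating gives 8 facets — a wedge (ramp): 18.4 × 14.5 mm base, rising to 9.9 mm along the y=0 edge and sloping linearly to z=0 at y=14.5.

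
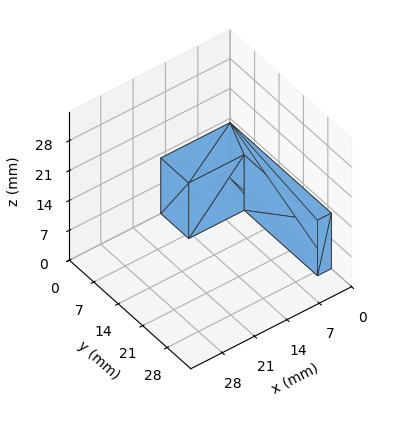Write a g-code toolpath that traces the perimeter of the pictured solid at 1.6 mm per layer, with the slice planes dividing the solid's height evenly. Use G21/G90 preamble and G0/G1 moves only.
Reading the render: the shape is an L-shaped prism: outer 15 × 29 mm, arm thicknesses ≈ 8 mm (horizontal) and 3 mm (vertical), extruded 13 mm in z (dimensions read to the nearest mm from the axis ticks). For the g-code, the solid's height is divided into equal slices at the stated Δz and each level perimeter traced with G1 moves after a G0 lift.

; perimeter-only toolpath
G21 ; units = mm
G90 ; absolute positioning
G28 ; home
; layer 1
G0 Z1.6
G0 X0.0 Y0.0
G1 X15.0 Y0.0
G1 X15.0 Y8.0
G1 X3.0 Y8.0
G1 X3.0 Y29.0
G1 X0.0 Y29.0
G1 X0.0 Y0.0
; layer 2
G0 Z3.2
G0 X0.0 Y0.0
G1 X15.0 Y0.0
G1 X15.0 Y8.0
G1 X3.0 Y8.0
G1 X3.0 Y29.0
G1 X0.0 Y29.0
G1 X0.0 Y0.0
; layer 3
G0 Z4.9
G0 X0.0 Y0.0
G1 X15.0 Y0.0
G1 X15.0 Y8.0
G1 X3.0 Y8.0
G1 X3.0 Y29.0
G1 X0.0 Y29.0
G1 X0.0 Y0.0
; layer 4
G0 Z6.5
G0 X0.0 Y0.0
G1 X15.0 Y0.0
G1 X15.0 Y8.0
G1 X3.0 Y8.0
G1 X3.0 Y29.0
G1 X0.0 Y29.0
G1 X0.0 Y0.0
; layer 5
G0 Z8.1
G0 X0.0 Y0.0
G1 X15.0 Y0.0
G1 X15.0 Y8.0
G1 X3.0 Y8.0
G1 X3.0 Y29.0
G1 X0.0 Y29.0
G1 X0.0 Y0.0
; layer 6
G0 Z9.8
G0 X0.0 Y0.0
G1 X15.0 Y0.0
G1 X15.0 Y8.0
G1 X3.0 Y8.0
G1 X3.0 Y29.0
G1 X0.0 Y29.0
G1 X0.0 Y0.0
; layer 7
G0 Z11.4
G0 X0.0 Y0.0
G1 X15.0 Y0.0
G1 X15.0 Y8.0
G1 X3.0 Y8.0
G1 X3.0 Y29.0
G1 X0.0 Y29.0
G1 X0.0 Y0.0
; layer 8
G0 Z13.0
G0 X0.0 Y0.0
G1 X15.0 Y0.0
G1 X15.0 Y8.0
G1 X3.0 Y8.0
G1 X3.0 Y29.0
G1 X0.0 Y29.0
G1 X0.0 Y0.0
M2 ; end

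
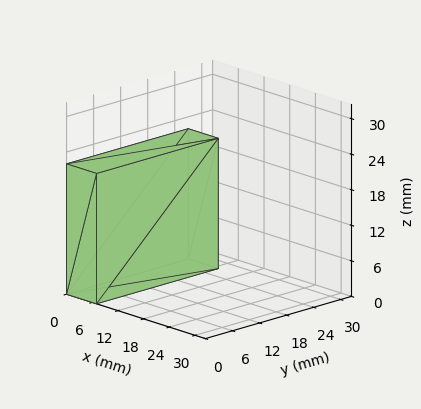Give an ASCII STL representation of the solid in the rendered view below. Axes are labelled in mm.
Reading the render: the shape is a rectangular box, roughly 7 × 27 mm footprint and 22 mm tall (dimensions read to the nearest mm from the axis ticks). For the STL, each face is triangulated and given an outward normal.

solid part
  facet normal 0.0000 0.0000 -1.0000
    outer loop
      vertex 7.000 27.000 0.000
      vertex 7.000 0.000 0.000
      vertex 0.000 0.000 0.000
    endloop
  endfacet
  facet normal 0.0000 0.0000 -1.0000
    outer loop
      vertex 0.000 27.000 0.000
      vertex 7.000 27.000 0.000
      vertex 0.000 0.000 0.000
    endloop
  endfacet
  facet normal 0.0000 0.0000 1.0000
    outer loop
      vertex 0.000 0.000 22.000
      vertex 7.000 0.000 22.000
      vertex 7.000 27.000 22.000
    endloop
  endfacet
  facet normal 0.0000 0.0000 1.0000
    outer loop
      vertex 0.000 0.000 22.000
      vertex 7.000 27.000 22.000
      vertex 0.000 27.000 22.000
    endloop
  endfacet
  facet normal 0.0000 -1.0000 0.0000
    outer loop
      vertex 0.000 0.000 0.000
      vertex 7.000 0.000 0.000
      vertex 7.000 0.000 22.000
    endloop
  endfacet
  facet normal 0.0000 -1.0000 0.0000
    outer loop
      vertex 0.000 0.000 0.000
      vertex 7.000 0.000 22.000
      vertex 0.000 0.000 22.000
    endloop
  endfacet
  facet normal 0.0000 1.0000 0.0000
    outer loop
      vertex 7.000 27.000 22.000
      vertex 7.000 27.000 0.000
      vertex 0.000 27.000 0.000
    endloop
  endfacet
  facet normal 0.0000 1.0000 0.0000
    outer loop
      vertex 0.000 27.000 22.000
      vertex 7.000 27.000 22.000
      vertex 0.000 27.000 0.000
    endloop
  endfacet
  facet normal -1.0000 0.0000 0.0000
    outer loop
      vertex 0.000 27.000 22.000
      vertex 0.000 27.000 0.000
      vertex 0.000 0.000 0.000
    endloop
  endfacet
  facet normal -1.0000 0.0000 0.0000
    outer loop
      vertex 0.000 0.000 22.000
      vertex 0.000 27.000 22.000
      vertex 0.000 0.000 0.000
    endloop
  endfacet
  facet normal 1.0000 0.0000 0.0000
    outer loop
      vertex 7.000 0.000 0.000
      vertex 7.000 27.000 0.000
      vertex 7.000 27.000 22.000
    endloop
  endfacet
  facet normal 1.0000 0.0000 0.0000
    outer loop
      vertex 7.000 0.000 0.000
      vertex 7.000 27.000 22.000
      vertex 7.000 0.000 22.000
    endloop
  endfacet
endsolid part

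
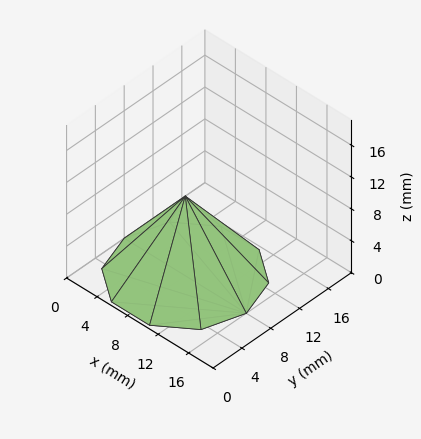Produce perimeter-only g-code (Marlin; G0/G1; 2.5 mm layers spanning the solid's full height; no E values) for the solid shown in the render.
Reading the render: the shape is a regular 10-sided pyramid, base circumscribed radius ≈ 8 mm, apex at z ≈ 10 mm (dimensions read to the nearest mm from the axis ticks). For the g-code, the solid's height is divided into equal slices at the stated Δz and each level perimeter traced with G1 moves after a G0 lift.

; perimeter-only toolpath
G21 ; units = mm
G90 ; absolute positioning
G28 ; home
; layer 1
G0 Z2.5
G0 X14.0 Y8.0
G1 X12.9 Y11.5
G1 X9.9 Y13.7
G1 X6.1 Y13.7
G1 X3.1 Y11.5
G1 X2.0 Y8.0
G1 X3.1 Y4.5
G1 X6.1 Y2.3
G1 X9.9 Y2.3
G1 X12.9 Y4.5
G1 X14.0 Y8.0
; layer 2
G0 Z5.0
G0 X12.0 Y8.0
G1 X11.2 Y10.3
G1 X9.2 Y11.8
G1 X6.8 Y11.8
G1 X4.8 Y10.3
G1 X4.0 Y8.0
G1 X4.8 Y5.7
G1 X6.8 Y4.2
G1 X9.2 Y4.2
G1 X11.2 Y5.7
G1 X12.0 Y8.0
; layer 3
G0 Z7.5
G0 X10.0 Y8.0
G1 X9.6 Y9.2
G1 X8.6 Y9.9
G1 X7.4 Y9.9
G1 X6.4 Y9.2
G1 X6.0 Y8.0
G1 X6.4 Y6.8
G1 X7.4 Y6.1
G1 X8.6 Y6.1
G1 X9.6 Y6.8
G1 X10.0 Y8.0
M2 ; end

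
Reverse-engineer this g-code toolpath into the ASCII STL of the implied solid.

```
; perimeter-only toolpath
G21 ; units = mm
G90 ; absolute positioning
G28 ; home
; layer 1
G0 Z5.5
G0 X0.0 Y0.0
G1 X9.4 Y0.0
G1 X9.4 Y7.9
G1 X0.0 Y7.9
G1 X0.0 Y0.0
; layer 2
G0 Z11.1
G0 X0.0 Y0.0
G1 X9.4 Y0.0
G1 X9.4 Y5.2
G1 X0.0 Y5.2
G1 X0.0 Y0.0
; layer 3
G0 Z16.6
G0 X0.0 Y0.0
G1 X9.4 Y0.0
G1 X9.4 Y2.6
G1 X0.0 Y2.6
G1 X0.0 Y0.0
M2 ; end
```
solid part
  facet normal 0.0000 0.0000 -1.0000
    outer loop
      vertex 9.4 10.5 0.0
      vertex 9.4 0.0 0.0
      vertex 0.0 0.0 0.0
    endloop
  endfacet
  facet normal 0.0000 0.0000 -1.0000
    outer loop
      vertex 0.0 10.5 0.0
      vertex 9.4 10.5 0.0
      vertex 0.0 0.0 0.0
    endloop
  endfacet
  facet normal 0.0000 -1.0000 0.0000
    outer loop
      vertex 0.0 0.0 0.0
      vertex 9.4 0.0 0.0
      vertex 9.4 0.0 22.1
    endloop
  endfacet
  facet normal 0.0000 -1.0000 0.0000
    outer loop
      vertex 0.0 0.0 0.0
      vertex 9.4 0.0 22.1
      vertex 0.0 0.0 22.1
    endloop
  endfacet
  facet normal 0.0000 0.9032 0.4291
    outer loop
      vertex 0.0 0.0 22.1
      vertex 9.4 0.0 22.1
      vertex 9.4 10.5 0.0
    endloop
  endfacet
  facet normal 0.0000 0.9032 0.4291
    outer loop
      vertex 0.0 0.0 22.1
      vertex 9.4 10.5 0.0
      vertex 0.0 10.5 0.0
    endloop
  endfacet
  facet normal -1.0000 0.0000 0.0000
    outer loop
      vertex 0.0 0.0 22.1
      vertex 0.0 10.5 0.0
      vertex 0.0 0.0 0.0
    endloop
  endfacet
  facet normal 1.0000 0.0000 0.0000
    outer loop
      vertex 9.4 0.0 0.0
      vertex 9.4 10.5 0.0
      vertex 9.4 0.0 22.1
    endloop
  endfacet
endsolid part

The G0 Z moves step by Δz≈5.5 mm. The G1 loops shrink linearly with z, so the solid tapers from its base footprint up to z≈22.1. Closing with a flat bottom cap and the tapered top and triangulating gives 8 facets — a wedge (ramp): 9.4 × 10.5 mm base, rising to 22.1 mm along the y=0 edge and sloping linearly to z=0 at y=10.5.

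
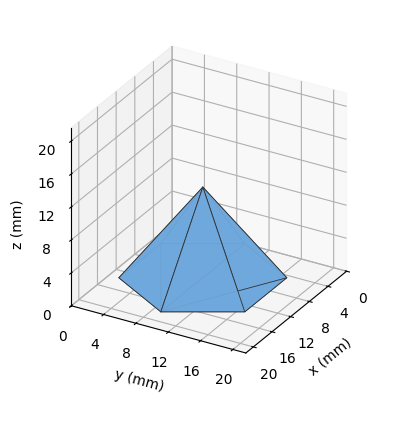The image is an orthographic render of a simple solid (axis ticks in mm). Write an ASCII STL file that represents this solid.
Reading the render: the shape is a regular 6-sided pyramid, base circumscribed radius ≈ 9 mm, apex at z ≈ 11 mm (dimensions read to the nearest mm from the axis ticks). For the STL, each face is triangulated and given an outward normal.

solid part
  facet normal 0.0000 0.0000 -1.0000
    outer loop
      vertex 4.500 16.794 0.000
      vertex 13.500 16.794 0.000
      vertex 18.000 9.000 0.000
    endloop
  endfacet
  facet normal 0.0000 0.0000 -1.0000
    outer loop
      vertex 0.000 9.000 0.000
      vertex 4.500 16.794 0.000
      vertex 18.000 9.000 0.000
    endloop
  endfacet
  facet normal 0.0000 0.0000 -1.0000
    outer loop
      vertex 4.500 1.206 0.000
      vertex 0.000 9.000 0.000
      vertex 18.000 9.000 0.000
    endloop
  endfacet
  facet normal 0.0000 0.0000 -1.0000
    outer loop
      vertex 13.500 1.206 0.000
      vertex 4.500 1.206 0.000
      vertex 18.000 9.000 0.000
    endloop
  endfacet
  facet normal 0.7066 0.4080 0.5781
    outer loop
      vertex 18.000 9.000 0.000
      vertex 13.500 16.794 0.000
      vertex 9.000 9.000 11.000
    endloop
  endfacet
  facet normal 0.0000 0.8159 0.5781
    outer loop
      vertex 13.500 16.794 0.000
      vertex 4.500 16.794 0.000
      vertex 9.000 9.000 11.000
    endloop
  endfacet
  facet normal -0.7066 0.4080 0.5781
    outer loop
      vertex 4.500 16.794 0.000
      vertex 0.000 9.000 0.000
      vertex 9.000 9.000 11.000
    endloop
  endfacet
  facet normal -0.7066 -0.4080 0.5781
    outer loop
      vertex 0.000 9.000 0.000
      vertex 4.500 1.206 0.000
      vertex 9.000 9.000 11.000
    endloop
  endfacet
  facet normal 0.0000 -0.8159 0.5781
    outer loop
      vertex 4.500 1.206 0.000
      vertex 13.500 1.206 0.000
      vertex 9.000 9.000 11.000
    endloop
  endfacet
  facet normal 0.7066 -0.4080 0.5781
    outer loop
      vertex 13.500 1.206 0.000
      vertex 18.000 9.000 0.000
      vertex 9.000 9.000 11.000
    endloop
  endfacet
endsolid part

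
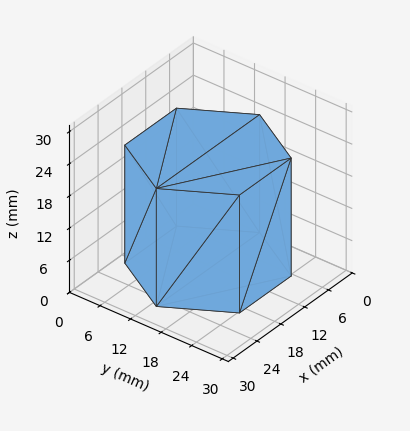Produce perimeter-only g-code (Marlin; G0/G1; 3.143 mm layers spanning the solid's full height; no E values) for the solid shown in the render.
Reading the render: the shape is a regular 6-sided prism (a cylinder approximated with 6 flat sides), circumscribed radius ≈ 13 mm, height ≈ 22 mm (dimensions read to the nearest mm from the axis ticks). For the g-code, the solid's height is divided into equal slices at the stated Δz and each level perimeter traced with G1 moves after a G0 lift.

; perimeter-only toolpath
G21 ; units = mm
G90 ; absolute positioning
G28 ; home
; layer 1
G0 Z3.143
G0 X26.000 Y13.000
G1 X19.500 Y24.258
G1 X6.500 Y24.258
G1 X0.000 Y13.000
G1 X6.500 Y1.742
G1 X19.500 Y1.742
G1 X26.000 Y13.000
; layer 2
G0 Z6.286
G0 X26.000 Y13.000
G1 X19.500 Y24.258
G1 X6.500 Y24.258
G1 X0.000 Y13.000
G1 X6.500 Y1.742
G1 X19.500 Y1.742
G1 X26.000 Y13.000
; layer 3
G0 Z9.429
G0 X26.000 Y13.000
G1 X19.500 Y24.258
G1 X6.500 Y24.258
G1 X0.000 Y13.000
G1 X6.500 Y1.742
G1 X19.500 Y1.742
G1 X26.000 Y13.000
; layer 4
G0 Z12.571
G0 X26.000 Y13.000
G1 X19.500 Y24.258
G1 X6.500 Y24.258
G1 X0.000 Y13.000
G1 X6.500 Y1.742
G1 X19.500 Y1.742
G1 X26.000 Y13.000
; layer 5
G0 Z15.714
G0 X26.000 Y13.000
G1 X19.500 Y24.258
G1 X6.500 Y24.258
G1 X0.000 Y13.000
G1 X6.500 Y1.742
G1 X19.500 Y1.742
G1 X26.000 Y13.000
; layer 6
G0 Z18.857
G0 X26.000 Y13.000
G1 X19.500 Y24.258
G1 X6.500 Y24.258
G1 X0.000 Y13.000
G1 X6.500 Y1.742
G1 X19.500 Y1.742
G1 X26.000 Y13.000
; layer 7
G0 Z22.000
G0 X26.000 Y13.000
G1 X19.500 Y24.258
G1 X6.500 Y24.258
G1 X0.000 Y13.000
G1 X6.500 Y1.742
G1 X19.500 Y1.742
G1 X26.000 Y13.000
M2 ; end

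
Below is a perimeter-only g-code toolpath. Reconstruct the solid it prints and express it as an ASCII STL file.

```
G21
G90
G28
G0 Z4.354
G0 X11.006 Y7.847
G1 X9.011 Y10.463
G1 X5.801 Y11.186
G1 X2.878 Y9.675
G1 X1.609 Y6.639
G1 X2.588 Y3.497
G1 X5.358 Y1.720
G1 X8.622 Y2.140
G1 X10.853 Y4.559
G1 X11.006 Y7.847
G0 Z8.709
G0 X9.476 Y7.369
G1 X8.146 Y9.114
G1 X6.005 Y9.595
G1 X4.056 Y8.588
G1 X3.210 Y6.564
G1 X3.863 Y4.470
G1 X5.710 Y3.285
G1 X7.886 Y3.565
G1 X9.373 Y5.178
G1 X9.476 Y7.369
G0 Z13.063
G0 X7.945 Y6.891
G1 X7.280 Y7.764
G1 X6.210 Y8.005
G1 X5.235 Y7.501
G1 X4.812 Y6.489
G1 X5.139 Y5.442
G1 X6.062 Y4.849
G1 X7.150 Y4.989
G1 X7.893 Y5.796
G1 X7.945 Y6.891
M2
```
solid part
  facet normal 0.0000 0.0000 -1.0000
    outer loop
      vertex 5.597 12.776 0.000
      vertex 9.877 11.813 0.000
      vertex 12.537 8.324 0.000
    endloop
  endfacet
  facet normal 0.0000 0.0000 -1.0000
    outer loop
      vertex 1.699 10.762 0.000
      vertex 5.597 12.776 0.000
      vertex 12.537 8.324 0.000
    endloop
  endfacet
  facet normal 0.0000 0.0000 -1.0000
    outer loop
      vertex 0.007 6.714 0.000
      vertex 1.699 10.762 0.000
      vertex 12.537 8.324 0.000
    endloop
  endfacet
  facet normal 0.0000 0.0000 -1.0000
    outer loop
      vertex 1.313 2.525 0.000
      vertex 0.007 6.714 0.000
      vertex 12.537 8.324 0.000
    endloop
  endfacet
  facet normal 0.0000 0.0000 -1.0000
    outer loop
      vertex 5.006 0.156 0.000
      vertex 1.313 2.525 0.000
      vertex 12.537 8.324 0.000
    endloop
  endfacet
  facet normal 0.0000 0.0000 -1.0000
    outer loop
      vertex 9.358 0.716 0.000
      vertex 5.006 0.156 0.000
      vertex 12.537 8.324 0.000
    endloop
  endfacet
  facet normal 0.0000 0.0000 -1.0000
    outer loop
      vertex 12.332 3.941 0.000
      vertex 9.358 0.716 0.000
      vertex 12.537 8.324 0.000
    endloop
  endfacet
  facet normal 0.7515 0.5730 0.3270
    outer loop
      vertex 12.537 8.324 0.000
      vertex 9.877 11.813 0.000
      vertex 6.414 6.414 17.418
    endloop
  endfacet
  facet normal 0.2074 0.9220 0.3270
    outer loop
      vertex 9.877 11.813 0.000
      vertex 5.597 12.776 0.000
      vertex 6.414 6.414 17.418
    endloop
  endfacet
  facet normal -0.4338 0.8396 0.3270
    outer loop
      vertex 5.597 12.776 0.000
      vertex 1.699 10.762 0.000
      vertex 6.414 6.414 17.418
    endloop
  endfacet
  facet normal -0.8719 0.3644 0.3270
    outer loop
      vertex 1.699 10.762 0.000
      vertex 0.007 6.714 0.000
      vertex 6.414 6.414 17.418
    endloop
  endfacet
  facet normal -0.9022 -0.2813 0.3270
    outer loop
      vertex 0.007 6.714 0.000
      vertex 1.313 2.525 0.000
      vertex 6.414 6.414 17.418
    endloop
  endfacet
  facet normal -0.5103 -0.7954 0.3270
    outer loop
      vertex 1.313 2.525 0.000
      vertex 5.006 0.156 0.000
      vertex 6.414 6.414 17.418
    endloop
  endfacet
  facet normal 0.1206 -0.9373 0.3270
    outer loop
      vertex 5.006 0.156 0.000
      vertex 9.358 0.716 0.000
      vertex 6.414 6.414 17.418
    endloop
  endfacet
  facet normal 0.6947 -0.6407 0.3270
    outer loop
      vertex 9.358 0.716 0.000
      vertex 12.332 3.941 0.000
      vertex 6.414 6.414 17.418
    endloop
  endfacet
  facet normal 0.9440 -0.0442 0.3270
    outer loop
      vertex 12.332 3.941 0.000
      vertex 12.537 8.324 0.000
      vertex 6.414 6.414 17.418
    endloop
  endfacet
endsolid part

The G0 Z moves step by Δz≈4.354 mm. The G1 loops shrink linearly with z, so the solid tapers from its base footprint up to z≈17.4. Closing with a flat bottom cap and the tapered top and triangulating gives 16 facets — a regular 9-sided pyramid, base circumscribed radius ≈ 6.41 mm, apex at z ≈ 17.4 mm.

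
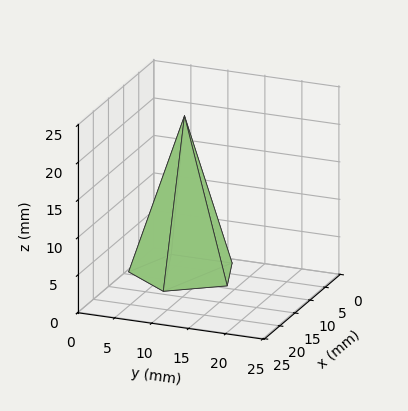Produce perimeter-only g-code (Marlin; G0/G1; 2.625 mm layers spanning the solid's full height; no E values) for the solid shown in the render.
Reading the render: the shape is a regular 5-sided pyramid, base circumscribed radius ≈ 7 mm, apex at z ≈ 21 mm (dimensions read to the nearest mm from the axis ticks). For the g-code, the solid's height is divided into equal slices at the stated Δz and each level perimeter traced with G1 moves after a G0 lift.

; perimeter-only toolpath
G21 ; units = mm
G90 ; absolute positioning
G28 ; home
; layer 1
G0 Z2.625
G0 X13.125 Y7.000
G1 X8.893 Y12.825
G1 X2.045 Y10.600
G1 X2.045 Y3.400
G1 X8.893 Y1.175
G1 X13.125 Y7.000
; layer 2
G0 Z5.250
G0 X12.250 Y7.000
G1 X8.622 Y11.993
G1 X2.753 Y10.085
G1 X2.753 Y3.915
G1 X8.622 Y2.007
G1 X12.250 Y7.000
; layer 3
G0 Z7.875
G0 X11.375 Y7.000
G1 X8.352 Y11.161
G1 X3.461 Y9.571
G1 X3.461 Y4.429
G1 X8.352 Y2.839
G1 X11.375 Y7.000
; layer 4
G0 Z10.500
G0 X10.500 Y7.000
G1 X8.082 Y10.329
G1 X4.168 Y9.057
G1 X4.168 Y4.943
G1 X8.082 Y3.671
G1 X10.500 Y7.000
; layer 5
G0 Z13.125
G0 X9.625 Y7.000
G1 X7.811 Y9.496
G1 X4.876 Y8.543
G1 X4.876 Y5.457
G1 X7.811 Y4.504
G1 X9.625 Y7.000
; layer 6
G0 Z15.750
G0 X8.750 Y7.000
G1 X7.541 Y8.664
G1 X5.584 Y8.029
G1 X5.584 Y5.971
G1 X7.541 Y5.336
G1 X8.750 Y7.000
; layer 7
G0 Z18.375
G0 X7.875 Y7.000
G1 X7.270 Y7.832
G1 X6.292 Y7.514
G1 X6.292 Y6.486
G1 X7.270 Y6.168
G1 X7.875 Y7.000
M2 ; end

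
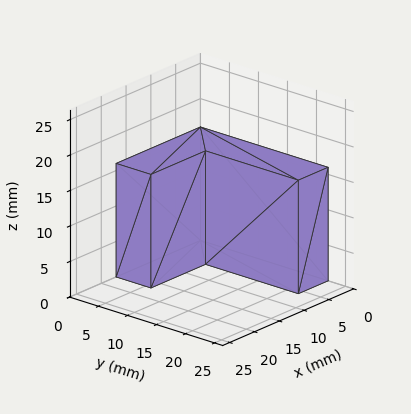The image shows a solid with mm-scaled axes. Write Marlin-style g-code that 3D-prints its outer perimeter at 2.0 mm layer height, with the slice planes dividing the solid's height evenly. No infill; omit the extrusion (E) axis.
Reading the render: the shape is an L-shaped prism: outer 17 × 22 mm, arm thicknesses ≈ 6 mm (horizontal) and 6 mm (vertical), extruded 16 mm in z (dimensions read to the nearest mm from the axis ticks). For the g-code, the solid's height is divided into equal slices at the stated Δz and each level perimeter traced with G1 moves after a G0 lift.

; perimeter-only toolpath
G21 ; units = mm
G90 ; absolute positioning
G28 ; home
; layer 1
G0 Z2.0
G0 X0.0 Y0.0
G1 X17.0 Y0.0
G1 X17.0 Y6.0
G1 X6.0 Y6.0
G1 X6.0 Y22.0
G1 X0.0 Y22.0
G1 X0.0 Y0.0
; layer 2
G0 Z4.0
G0 X0.0 Y0.0
G1 X17.0 Y0.0
G1 X17.0 Y6.0
G1 X6.0 Y6.0
G1 X6.0 Y22.0
G1 X0.0 Y22.0
G1 X0.0 Y0.0
; layer 3
G0 Z6.0
G0 X0.0 Y0.0
G1 X17.0 Y0.0
G1 X17.0 Y6.0
G1 X6.0 Y6.0
G1 X6.0 Y22.0
G1 X0.0 Y22.0
G1 X0.0 Y0.0
; layer 4
G0 Z8.0
G0 X0.0 Y0.0
G1 X17.0 Y0.0
G1 X17.0 Y6.0
G1 X6.0 Y6.0
G1 X6.0 Y22.0
G1 X0.0 Y22.0
G1 X0.0 Y0.0
; layer 5
G0 Z10.0
G0 X0.0 Y0.0
G1 X17.0 Y0.0
G1 X17.0 Y6.0
G1 X6.0 Y6.0
G1 X6.0 Y22.0
G1 X0.0 Y22.0
G1 X0.0 Y0.0
; layer 6
G0 Z12.0
G0 X0.0 Y0.0
G1 X17.0 Y0.0
G1 X17.0 Y6.0
G1 X6.0 Y6.0
G1 X6.0 Y22.0
G1 X0.0 Y22.0
G1 X0.0 Y0.0
; layer 7
G0 Z14.0
G0 X0.0 Y0.0
G1 X17.0 Y0.0
G1 X17.0 Y6.0
G1 X6.0 Y6.0
G1 X6.0 Y22.0
G1 X0.0 Y22.0
G1 X0.0 Y0.0
; layer 8
G0 Z16.0
G0 X0.0 Y0.0
G1 X17.0 Y0.0
G1 X17.0 Y6.0
G1 X6.0 Y6.0
G1 X6.0 Y22.0
G1 X0.0 Y22.0
G1 X0.0 Y0.0
M2 ; end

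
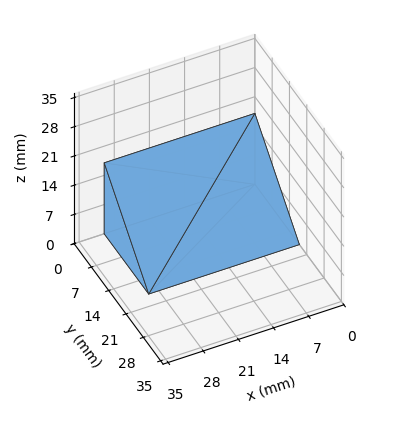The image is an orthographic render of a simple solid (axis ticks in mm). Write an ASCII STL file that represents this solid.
Reading the render: the shape is a wedge (ramp): 30 × 18 mm base, rising to 17 mm along the y=0 edge and sloping linearly to z=0 at y=18 (dimensions read to the nearest mm from the axis ticks). For the STL, each face is triangulated and given an outward normal.

solid part
  facet normal 0.0000 0.0000 -1.0000
    outer loop
      vertex 30.000 18.000 0.000
      vertex 30.000 0.000 0.000
      vertex 0.000 0.000 0.000
    endloop
  endfacet
  facet normal 0.0000 0.0000 -1.0000
    outer loop
      vertex 0.000 18.000 0.000
      vertex 30.000 18.000 0.000
      vertex 0.000 0.000 0.000
    endloop
  endfacet
  facet normal 0.0000 -1.0000 0.0000
    outer loop
      vertex 0.000 0.000 0.000
      vertex 30.000 0.000 0.000
      vertex 30.000 0.000 17.000
    endloop
  endfacet
  facet normal 0.0000 -1.0000 0.0000
    outer loop
      vertex 0.000 0.000 0.000
      vertex 30.000 0.000 17.000
      vertex 0.000 0.000 17.000
    endloop
  endfacet
  facet normal 0.0000 0.6866 0.7270
    outer loop
      vertex 0.000 0.000 17.000
      vertex 30.000 0.000 17.000
      vertex 30.000 18.000 0.000
    endloop
  endfacet
  facet normal 0.0000 0.6866 0.7270
    outer loop
      vertex 0.000 0.000 17.000
      vertex 30.000 18.000 0.000
      vertex 0.000 18.000 0.000
    endloop
  endfacet
  facet normal -1.0000 0.0000 0.0000
    outer loop
      vertex 0.000 0.000 17.000
      vertex 0.000 18.000 0.000
      vertex 0.000 0.000 0.000
    endloop
  endfacet
  facet normal 1.0000 0.0000 0.0000
    outer loop
      vertex 30.000 0.000 0.000
      vertex 30.000 18.000 0.000
      vertex 30.000 0.000 17.000
    endloop
  endfacet
endsolid part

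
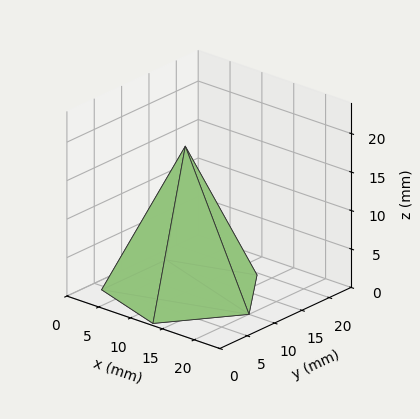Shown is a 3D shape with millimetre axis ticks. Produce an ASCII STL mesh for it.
Reading the render: the shape is a regular 5-sided pyramid, base circumscribed radius ≈ 10 mm, apex at z ≈ 19 mm (dimensions read to the nearest mm from the axis ticks). For the STL, each face is triangulated and given an outward normal.

solid part
  facet normal 0.0000 0.0000 -1.0000
    outer loop
      vertex 1.910 15.878 0.000
      vertex 13.090 19.511 0.000
      vertex 20.000 10.000 0.000
    endloop
  endfacet
  facet normal 0.0000 0.0000 -1.0000
    outer loop
      vertex 1.910 4.122 0.000
      vertex 1.910 15.878 0.000
      vertex 20.000 10.000 0.000
    endloop
  endfacet
  facet normal 0.0000 0.0000 -1.0000
    outer loop
      vertex 13.090 0.489 0.000
      vertex 1.910 4.122 0.000
      vertex 20.000 10.000 0.000
    endloop
  endfacet
  facet normal 0.7444 0.5408 0.3918
    outer loop
      vertex 20.000 10.000 0.000
      vertex 13.090 19.511 0.000
      vertex 10.000 10.000 19.000
    endloop
  endfacet
  facet normal -0.2843 0.8750 0.3918
    outer loop
      vertex 13.090 19.511 0.000
      vertex 1.910 15.878 0.000
      vertex 10.000 10.000 19.000
    endloop
  endfacet
  facet normal -0.9201 0.0000 0.3918
    outer loop
      vertex 1.910 15.878 0.000
      vertex 1.910 4.122 0.000
      vertex 10.000 10.000 19.000
    endloop
  endfacet
  facet normal -0.2843 -0.8750 0.3918
    outer loop
      vertex 1.910 4.122 0.000
      vertex 13.090 0.489 0.000
      vertex 10.000 10.000 19.000
    endloop
  endfacet
  facet normal 0.7444 -0.5408 0.3918
    outer loop
      vertex 13.090 0.489 0.000
      vertex 20.000 10.000 0.000
      vertex 10.000 10.000 19.000
    endloop
  endfacet
endsolid part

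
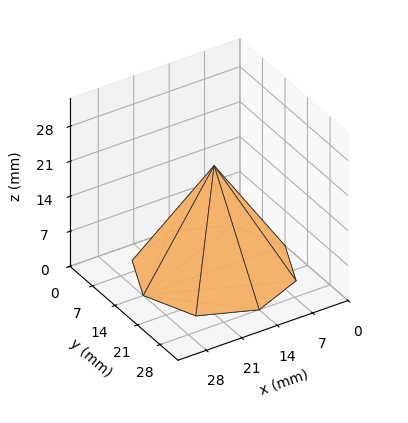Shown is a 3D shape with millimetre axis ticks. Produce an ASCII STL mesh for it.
Reading the render: the shape is a regular 8-sided pyramid, base circumscribed radius ≈ 14 mm, apex at z ≈ 21 mm (dimensions read to the nearest mm from the axis ticks). For the STL, each face is triangulated and given an outward normal.

solid part
  facet normal 0.0000 0.0000 -1.0000
    outer loop
      vertex 14.000 28.000 0.000
      vertex 23.899 23.899 0.000
      vertex 28.000 14.000 0.000
    endloop
  endfacet
  facet normal 0.0000 0.0000 -1.0000
    outer loop
      vertex 4.101 23.899 0.000
      vertex 14.000 28.000 0.000
      vertex 28.000 14.000 0.000
    endloop
  endfacet
  facet normal 0.0000 0.0000 -1.0000
    outer loop
      vertex 0.000 14.000 0.000
      vertex 4.101 23.899 0.000
      vertex 28.000 14.000 0.000
    endloop
  endfacet
  facet normal 0.0000 0.0000 -1.0000
    outer loop
      vertex 4.101 4.101 0.000
      vertex 0.000 14.000 0.000
      vertex 28.000 14.000 0.000
    endloop
  endfacet
  facet normal 0.0000 0.0000 -1.0000
    outer loop
      vertex 14.000 0.000 0.000
      vertex 4.101 4.101 0.000
      vertex 28.000 14.000 0.000
    endloop
  endfacet
  facet normal 0.0000 0.0000 -1.0000
    outer loop
      vertex 23.899 4.101 0.000
      vertex 14.000 0.000 0.000
      vertex 28.000 14.000 0.000
    endloop
  endfacet
  facet normal 0.7866 0.3259 0.5244
    outer loop
      vertex 28.000 14.000 0.000
      vertex 23.899 23.899 0.000
      vertex 14.000 14.000 21.000
    endloop
  endfacet
  facet normal 0.3259 0.7866 0.5244
    outer loop
      vertex 23.899 23.899 0.000
      vertex 14.000 28.000 0.000
      vertex 14.000 14.000 21.000
    endloop
  endfacet
  facet normal -0.3259 0.7866 0.5244
    outer loop
      vertex 14.000 28.000 0.000
      vertex 4.101 23.899 0.000
      vertex 14.000 14.000 21.000
    endloop
  endfacet
  facet normal -0.7866 0.3259 0.5244
    outer loop
      vertex 4.101 23.899 0.000
      vertex 0.000 14.000 0.000
      vertex 14.000 14.000 21.000
    endloop
  endfacet
  facet normal -0.7866 -0.3259 0.5244
    outer loop
      vertex 0.000 14.000 0.000
      vertex 4.101 4.101 0.000
      vertex 14.000 14.000 21.000
    endloop
  endfacet
  facet normal -0.3259 -0.7866 0.5244
    outer loop
      vertex 4.101 4.101 0.000
      vertex 14.000 0.000 0.000
      vertex 14.000 14.000 21.000
    endloop
  endfacet
  facet normal 0.3259 -0.7866 0.5244
    outer loop
      vertex 14.000 0.000 0.000
      vertex 23.899 4.101 0.000
      vertex 14.000 14.000 21.000
    endloop
  endfacet
  facet normal 0.7866 -0.3259 0.5244
    outer loop
      vertex 23.899 4.101 0.000
      vertex 28.000 14.000 0.000
      vertex 14.000 14.000 21.000
    endloop
  endfacet
endsolid part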